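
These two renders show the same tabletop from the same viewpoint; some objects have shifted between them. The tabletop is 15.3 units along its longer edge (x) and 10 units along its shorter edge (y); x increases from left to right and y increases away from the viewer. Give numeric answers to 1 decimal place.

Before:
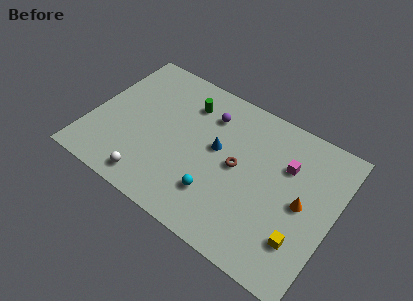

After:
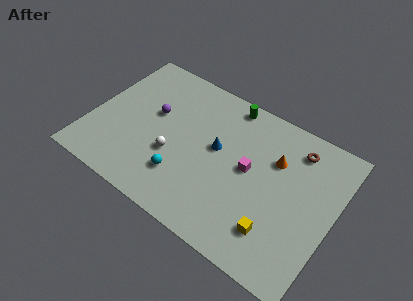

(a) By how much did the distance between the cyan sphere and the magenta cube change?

-0.9

They were about 5.6 units apart before and 4.7 after — 0.9 units closer together.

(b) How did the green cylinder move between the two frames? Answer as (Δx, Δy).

(2.4, 1.3)

The green cylinder started near (5.6, 7.7) and ended near (8.0, 9.0).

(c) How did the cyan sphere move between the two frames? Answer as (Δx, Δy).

(-2.2, 0.0)

The cyan sphere started near (8.4, 2.6) and ended near (6.2, 2.6).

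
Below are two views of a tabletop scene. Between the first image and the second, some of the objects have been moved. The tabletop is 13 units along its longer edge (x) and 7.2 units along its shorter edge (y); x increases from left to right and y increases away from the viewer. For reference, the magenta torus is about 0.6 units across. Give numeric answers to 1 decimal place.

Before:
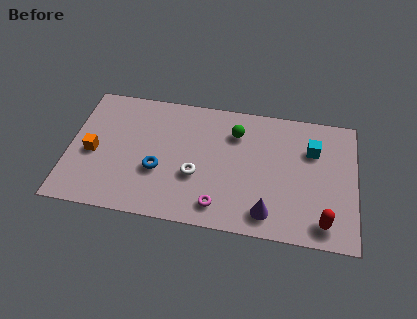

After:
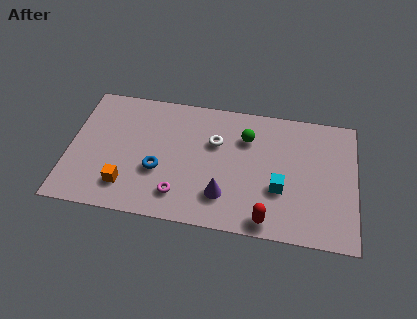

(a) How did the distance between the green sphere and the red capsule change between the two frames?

-1.4

Before: roughly 5.9 units apart; after: 4.5. That's 1.4 units closer together.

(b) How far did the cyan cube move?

2.8

The cyan cube was near (11.0, 5.0) before and (9.6, 2.6) after, so it travelled √(1.4² + 2.4²) ≈ 2.8 units.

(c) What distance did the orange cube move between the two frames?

2.3

From (1.1, 3.2) to (2.7, 1.6), the orange cube covered √(1.6² + 1.6²) ≈ 2.3 units.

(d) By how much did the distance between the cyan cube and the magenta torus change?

-1.0

Before: roughly 5.6 units apart; after: 4.6. That's 1.0 units closer together.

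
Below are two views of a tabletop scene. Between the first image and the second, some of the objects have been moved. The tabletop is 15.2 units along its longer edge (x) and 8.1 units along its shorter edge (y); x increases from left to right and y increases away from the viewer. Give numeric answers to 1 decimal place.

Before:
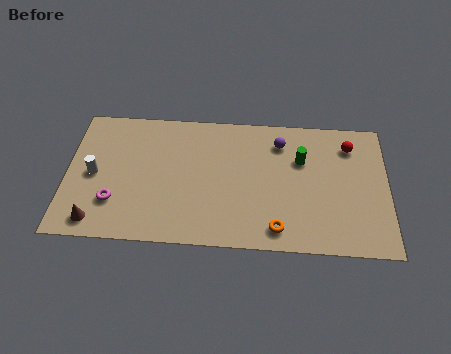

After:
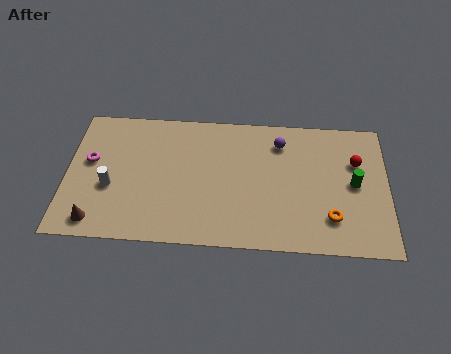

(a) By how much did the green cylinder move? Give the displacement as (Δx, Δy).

(2.5, -1.3)

The green cylinder started near (11.1, 5.4) and ended near (13.6, 4.1).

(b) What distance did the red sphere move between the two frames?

1.0

From (13.4, 6.4) to (13.7, 5.4), the red sphere covered √(0.3² + 1.0²) ≈ 1.0 units.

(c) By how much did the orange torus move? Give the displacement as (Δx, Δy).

(2.5, 0.8)

The orange torus started near (10.0, 1.2) and ended near (12.5, 2.0).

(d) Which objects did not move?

the purple sphere and the brown cone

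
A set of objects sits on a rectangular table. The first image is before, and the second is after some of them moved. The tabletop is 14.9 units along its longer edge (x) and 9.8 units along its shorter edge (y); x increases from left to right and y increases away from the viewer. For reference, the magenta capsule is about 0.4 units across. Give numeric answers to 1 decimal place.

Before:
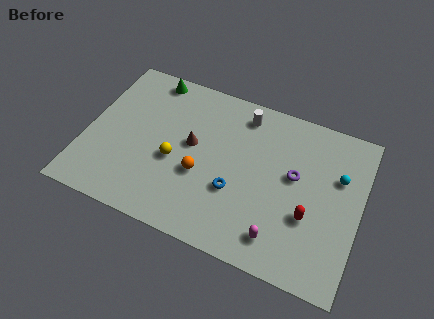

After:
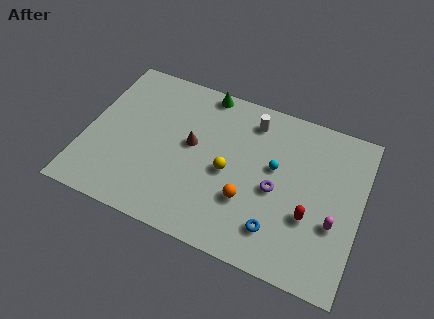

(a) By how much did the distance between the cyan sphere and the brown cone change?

-3.5

Before: roughly 8.0 units apart; after: 4.5. That's 3.5 units closer together.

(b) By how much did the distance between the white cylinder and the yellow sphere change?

-1.6

They were about 5.3 units apart before and 3.7 after — 1.6 units closer together.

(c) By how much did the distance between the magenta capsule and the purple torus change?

-0.6

Before: roughly 3.9 units apart; after: 3.3. That's 0.6 units closer together.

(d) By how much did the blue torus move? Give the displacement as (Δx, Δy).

(2.4, -1.4)

The blue torus was at about (8.3, 3.5) and moved to about (10.7, 2.1).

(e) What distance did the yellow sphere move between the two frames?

2.9

The yellow sphere moved from about (4.9, 4.1) to (7.8, 4.5), a distance of √(2.9² + 0.4²) ≈ 2.9.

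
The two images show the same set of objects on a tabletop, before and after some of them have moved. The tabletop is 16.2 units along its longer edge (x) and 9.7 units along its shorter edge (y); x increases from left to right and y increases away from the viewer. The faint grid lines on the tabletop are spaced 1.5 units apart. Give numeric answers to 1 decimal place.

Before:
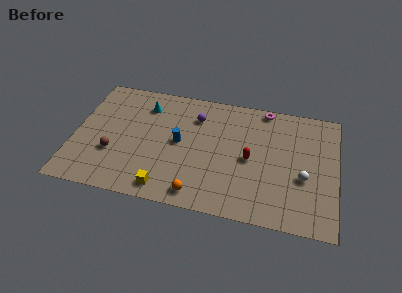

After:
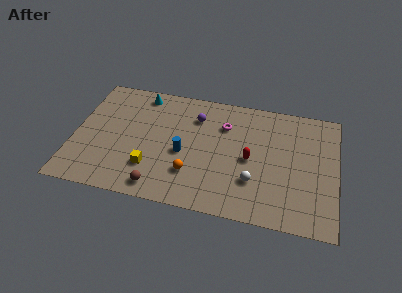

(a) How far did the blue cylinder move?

0.9

The blue cylinder moved from about (6.5, 5.0) to (6.8, 4.2), a distance of √(0.3² + 0.8²) ≈ 0.9.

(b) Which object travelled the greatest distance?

the brown sphere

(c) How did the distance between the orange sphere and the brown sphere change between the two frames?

-3.4

Before: roughly 5.8 units apart; after: 2.4. That's 3.4 units closer together.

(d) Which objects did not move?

the purple sphere and the red capsule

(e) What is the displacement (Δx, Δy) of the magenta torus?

(-2.4, -1.9)

From the two frames, the magenta torus sits at roughly (11.6, 8.9) before and (9.2, 7.0) after.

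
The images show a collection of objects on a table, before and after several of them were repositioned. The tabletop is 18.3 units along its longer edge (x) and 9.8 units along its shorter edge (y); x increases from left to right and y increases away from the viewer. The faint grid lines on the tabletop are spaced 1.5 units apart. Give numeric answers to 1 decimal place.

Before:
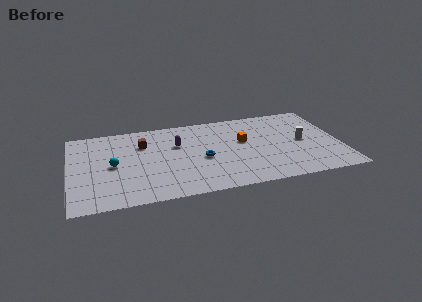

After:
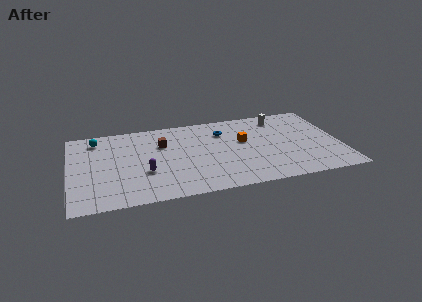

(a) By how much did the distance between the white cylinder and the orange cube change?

-0.5

Before: roughly 4.1 units apart; after: 3.6. That's 0.5 units closer together.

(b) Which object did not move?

the orange cube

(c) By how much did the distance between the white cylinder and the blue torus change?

-2.8

The distance was about 6.9 in the first image and 4.1 in the second, so they moved 2.8 units closer together.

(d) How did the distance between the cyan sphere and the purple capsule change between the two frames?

+0.9

They were about 4.7 units apart before and 5.6 after — 0.9 units further apart.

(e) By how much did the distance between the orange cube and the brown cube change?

-1.3

The distance was about 6.9 in the first image and 5.6 in the second, so they moved 1.3 units closer together.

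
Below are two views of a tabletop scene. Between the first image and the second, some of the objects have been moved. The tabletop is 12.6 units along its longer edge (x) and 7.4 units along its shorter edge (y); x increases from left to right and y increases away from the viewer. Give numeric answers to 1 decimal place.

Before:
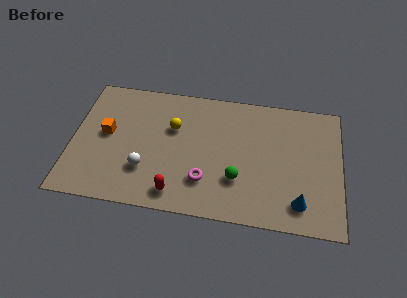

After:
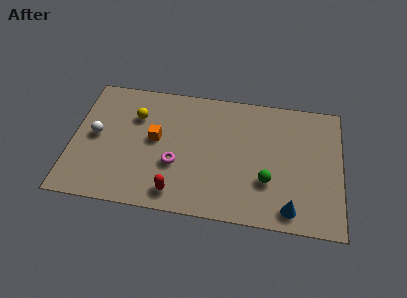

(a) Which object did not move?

the red capsule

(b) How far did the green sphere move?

1.4

The green sphere moved from about (7.8, 2.3) to (9.2, 2.4), a distance of √(1.4² + 0.1²) ≈ 1.4.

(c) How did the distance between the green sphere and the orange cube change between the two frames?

-0.9

The distance was about 6.4 in the first image and 5.5 in the second, so they moved 0.9 units closer together.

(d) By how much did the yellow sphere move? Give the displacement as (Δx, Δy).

(-1.8, 0.4)

From the two frames, the yellow sphere sits at roughly (4.7, 4.8) before and (2.9, 5.2) after.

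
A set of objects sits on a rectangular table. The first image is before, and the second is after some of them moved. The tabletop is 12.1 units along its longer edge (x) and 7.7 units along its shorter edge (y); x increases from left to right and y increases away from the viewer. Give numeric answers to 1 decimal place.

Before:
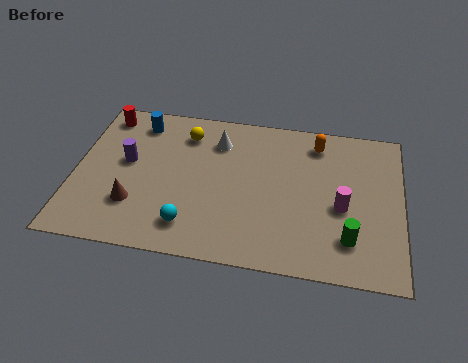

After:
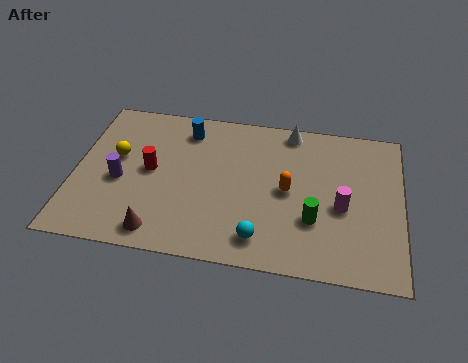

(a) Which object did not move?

the magenta cylinder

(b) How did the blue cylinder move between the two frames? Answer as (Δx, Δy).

(1.8, -0.1)

The blue cylinder started near (2.2, 6.4) and ended near (4.0, 6.3).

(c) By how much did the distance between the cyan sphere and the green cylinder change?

-3.6

The distance was about 5.8 in the first image and 2.2 in the second, so they moved 3.6 units closer together.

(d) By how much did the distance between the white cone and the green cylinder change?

-2.0

Before: roughly 6.5 units apart; after: 4.5. That's 2.0 units closer together.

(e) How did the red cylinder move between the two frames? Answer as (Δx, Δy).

(1.9, -2.6)

From the two frames, the red cylinder sits at roughly (0.9, 6.6) before and (2.8, 4.0) after.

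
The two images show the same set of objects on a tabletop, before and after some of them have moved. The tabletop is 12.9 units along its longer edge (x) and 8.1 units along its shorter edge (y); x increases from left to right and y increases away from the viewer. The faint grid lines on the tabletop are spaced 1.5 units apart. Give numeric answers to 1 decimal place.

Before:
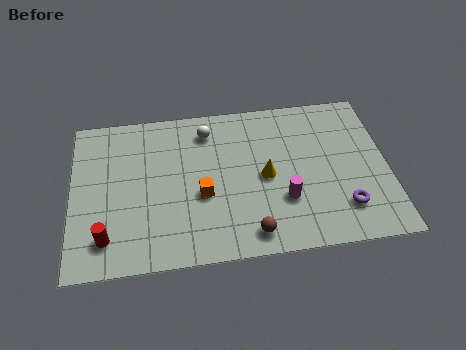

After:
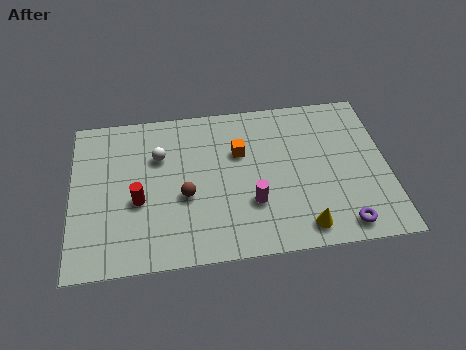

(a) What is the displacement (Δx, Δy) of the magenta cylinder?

(-1.3, 0.0)

The magenta cylinder started near (8.6, 2.6) and ended near (7.3, 2.6).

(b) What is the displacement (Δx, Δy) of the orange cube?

(1.6, 2.0)

The orange cube was at about (5.3, 3.3) and moved to about (6.9, 5.3).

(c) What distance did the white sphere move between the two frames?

2.3

The white sphere moved from about (5.6, 6.6) to (3.6, 5.5), a distance of √(2.0² + 1.1²) ≈ 2.3.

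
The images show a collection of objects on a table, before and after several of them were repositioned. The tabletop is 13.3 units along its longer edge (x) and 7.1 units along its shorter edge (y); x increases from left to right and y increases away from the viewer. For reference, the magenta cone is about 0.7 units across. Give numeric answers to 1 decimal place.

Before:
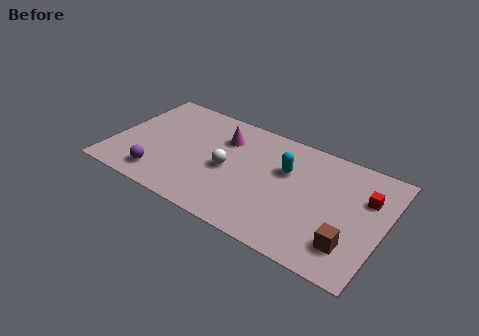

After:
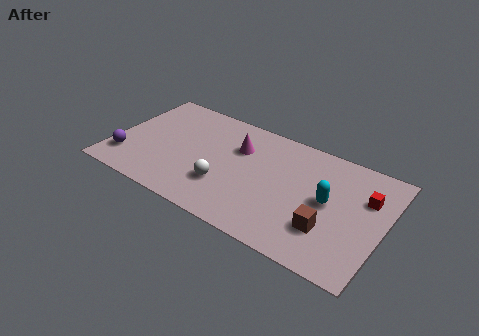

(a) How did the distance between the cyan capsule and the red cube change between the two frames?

-1.9

The distance was about 3.9 in the first image and 2.0 in the second, so they moved 1.9 units closer together.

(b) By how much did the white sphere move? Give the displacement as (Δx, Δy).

(0.0, -1.1)

The white sphere started near (5.7, 3.3) and ended near (5.7, 2.2).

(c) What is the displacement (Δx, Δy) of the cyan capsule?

(2.2, -0.9)

From the two frames, the cyan capsule sits at roughly (8.4, 4.6) before and (10.6, 3.7) after.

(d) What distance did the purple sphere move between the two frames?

1.8

The purple sphere moved from about (2.6, 1.3) to (0.8, 1.7), a distance of √(1.8² + 0.4²) ≈ 1.8.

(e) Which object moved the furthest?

the cyan capsule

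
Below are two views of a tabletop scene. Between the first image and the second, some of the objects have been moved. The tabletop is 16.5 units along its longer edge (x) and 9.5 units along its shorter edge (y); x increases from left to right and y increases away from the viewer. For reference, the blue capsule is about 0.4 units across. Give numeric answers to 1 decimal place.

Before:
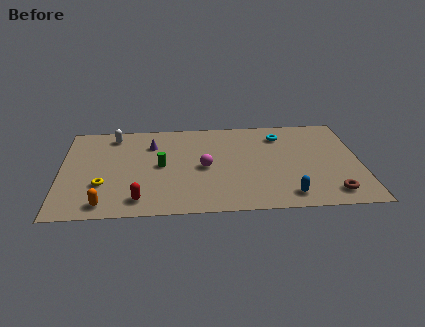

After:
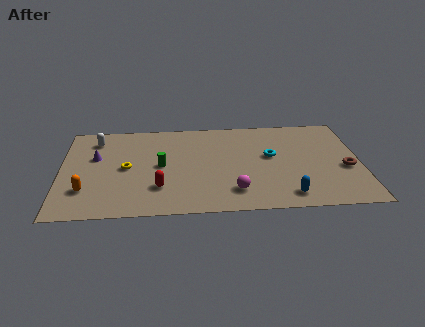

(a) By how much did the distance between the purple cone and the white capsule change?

-0.6

They were about 2.4 units apart before and 1.8 after — 0.6 units closer together.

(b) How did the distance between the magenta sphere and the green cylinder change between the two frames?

+2.5

They were about 2.4 units apart before and 4.9 after — 2.5 units further apart.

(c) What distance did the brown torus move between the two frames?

2.6

The brown torus moved from about (14.8, 1.5) to (15.7, 3.9), a distance of √(0.9² + 2.4²) ≈ 2.6.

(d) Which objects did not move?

the blue capsule and the green cylinder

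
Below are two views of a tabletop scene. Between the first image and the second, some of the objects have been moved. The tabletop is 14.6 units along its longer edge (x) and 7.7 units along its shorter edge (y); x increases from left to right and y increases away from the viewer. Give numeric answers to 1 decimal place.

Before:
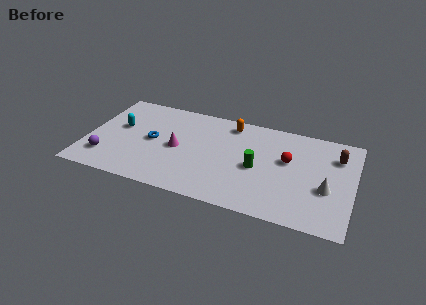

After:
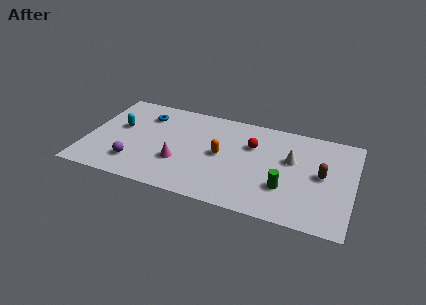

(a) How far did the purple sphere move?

1.6

The purple sphere was near (1.2, 1.8) before and (2.8, 1.8) after, so it travelled √(1.6² + 0.0²) ≈ 1.6 units.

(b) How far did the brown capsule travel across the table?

1.8

From (13.6, 5.7) to (12.9, 4.0), the brown capsule covered √(0.7² + 1.7²) ≈ 1.8 units.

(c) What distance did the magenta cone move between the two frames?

1.1

The magenta cone was near (5.0, 3.7) before and (5.2, 2.6) after, so it travelled √(0.2² + 1.1²) ≈ 1.1 units.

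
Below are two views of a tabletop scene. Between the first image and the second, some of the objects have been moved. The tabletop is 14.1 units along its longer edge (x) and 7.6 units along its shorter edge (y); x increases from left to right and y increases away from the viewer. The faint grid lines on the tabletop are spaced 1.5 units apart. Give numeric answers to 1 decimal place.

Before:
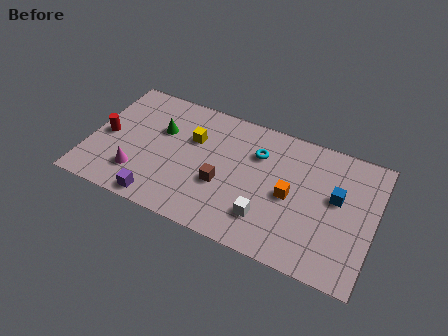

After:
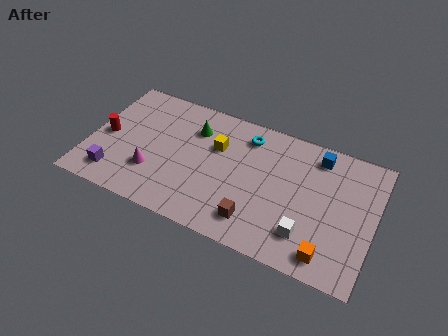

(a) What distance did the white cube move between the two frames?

2.0

The white cube moved from about (9.0, 1.9) to (11.0, 1.8), a distance of √(2.0² + 0.1²) ≈ 2.0.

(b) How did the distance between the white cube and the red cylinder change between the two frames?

+2.0

They were about 8.4 units apart before and 10.4 after — 2.0 units further apart.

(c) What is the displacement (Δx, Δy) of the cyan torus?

(-0.6, 0.8)

The cyan torus was at about (8.2, 5.4) and moved to about (7.6, 6.2).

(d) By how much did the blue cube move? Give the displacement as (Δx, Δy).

(-1.1, 2.0)

From the two frames, the blue cube sits at roughly (12.2, 4.4) before and (11.1, 6.4) after.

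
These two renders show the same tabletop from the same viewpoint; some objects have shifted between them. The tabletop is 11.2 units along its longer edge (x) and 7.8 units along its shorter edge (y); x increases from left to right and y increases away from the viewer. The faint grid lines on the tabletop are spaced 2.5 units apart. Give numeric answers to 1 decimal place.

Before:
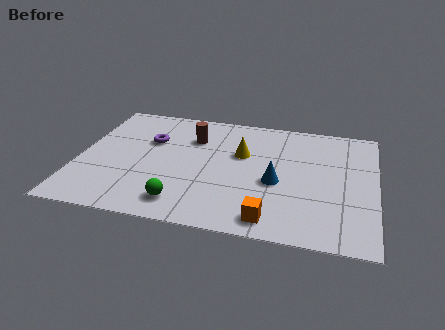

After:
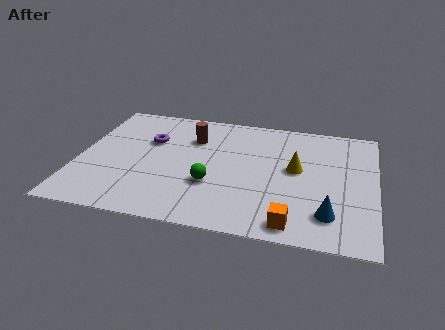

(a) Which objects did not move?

the brown cylinder and the purple torus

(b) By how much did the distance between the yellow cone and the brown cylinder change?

+2.2

They were about 2.0 units apart before and 4.2 after — 2.2 units further apart.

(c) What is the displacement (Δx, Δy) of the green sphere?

(1.0, 1.4)

From the two frames, the green sphere sits at roughly (4.1, 1.3) before and (5.1, 2.7) after.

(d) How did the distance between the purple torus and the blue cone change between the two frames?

+2.5

They were about 5.2 units apart before and 7.7 after — 2.5 units further apart.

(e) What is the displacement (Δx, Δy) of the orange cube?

(0.8, -0.1)

From the two frames, the orange cube sits at roughly (7.4, 1.0) before and (8.2, 0.9) after.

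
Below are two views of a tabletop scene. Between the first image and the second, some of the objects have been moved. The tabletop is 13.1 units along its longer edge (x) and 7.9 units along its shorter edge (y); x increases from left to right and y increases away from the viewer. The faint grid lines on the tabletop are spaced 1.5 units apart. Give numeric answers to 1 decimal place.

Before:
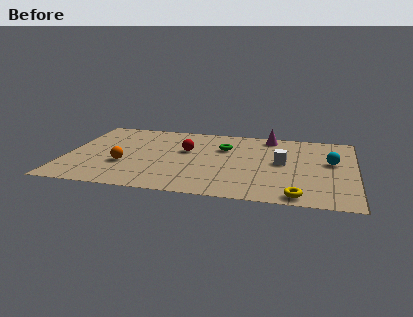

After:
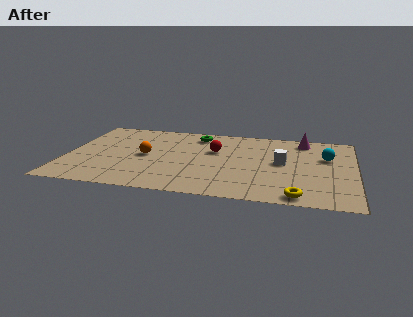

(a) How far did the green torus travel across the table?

1.8

The green torus moved from about (7.1, 5.4) to (5.8, 6.6), a distance of √(1.3² + 1.2²) ≈ 1.8.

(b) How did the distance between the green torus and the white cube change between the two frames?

+1.7

The distance was about 3.0 in the first image and 4.7 in the second, so they moved 1.7 units further apart.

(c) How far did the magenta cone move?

1.6

The magenta cone was near (9.1, 7.0) before and (10.7, 6.8) after, so it travelled √(1.6² + 0.2²) ≈ 1.6 units.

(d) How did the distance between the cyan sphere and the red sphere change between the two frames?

-1.5

The distance was about 6.6 in the first image and 5.1 in the second, so they moved 1.5 units closer together.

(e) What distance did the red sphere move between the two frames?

1.3

The red sphere moved from about (5.4, 4.8) to (6.7, 5.0), a distance of √(1.3² + 0.2²) ≈ 1.3.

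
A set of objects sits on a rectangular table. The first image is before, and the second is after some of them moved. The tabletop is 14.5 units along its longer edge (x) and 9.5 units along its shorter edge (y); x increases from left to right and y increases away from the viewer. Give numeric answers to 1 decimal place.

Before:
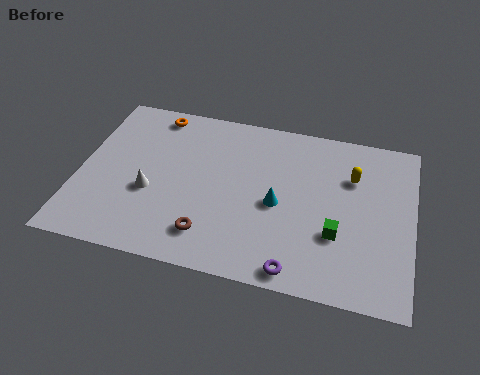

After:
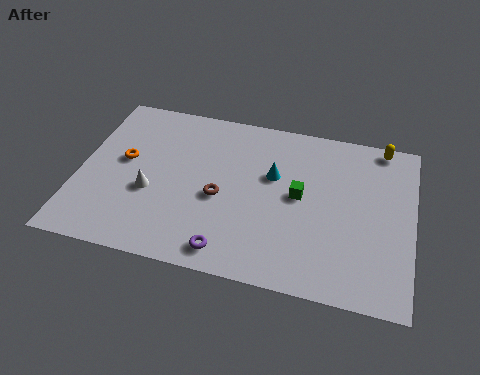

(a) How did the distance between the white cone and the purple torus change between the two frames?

-2.7

The distance was about 7.1 in the first image and 4.4 in the second, so they moved 2.7 units closer together.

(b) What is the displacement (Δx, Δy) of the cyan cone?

(-0.3, 1.6)

The cyan cone started near (8.7, 4.3) and ended near (8.4, 5.9).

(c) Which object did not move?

the white cone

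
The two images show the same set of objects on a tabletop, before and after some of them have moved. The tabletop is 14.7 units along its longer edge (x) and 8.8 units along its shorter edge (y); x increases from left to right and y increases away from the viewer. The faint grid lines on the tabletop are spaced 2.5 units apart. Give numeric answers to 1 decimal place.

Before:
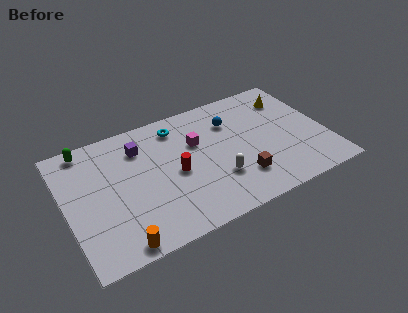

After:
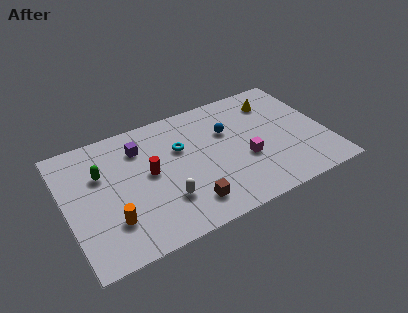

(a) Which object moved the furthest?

the magenta cube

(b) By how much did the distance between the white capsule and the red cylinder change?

-0.3

The distance was about 2.6 in the first image and 2.3 in the second, so they moved 0.3 units closer together.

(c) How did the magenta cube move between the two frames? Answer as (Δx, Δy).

(2.5, -2.3)

From the two frames, the magenta cube sits at roughly (7.5, 5.7) before and (10.0, 3.4) after.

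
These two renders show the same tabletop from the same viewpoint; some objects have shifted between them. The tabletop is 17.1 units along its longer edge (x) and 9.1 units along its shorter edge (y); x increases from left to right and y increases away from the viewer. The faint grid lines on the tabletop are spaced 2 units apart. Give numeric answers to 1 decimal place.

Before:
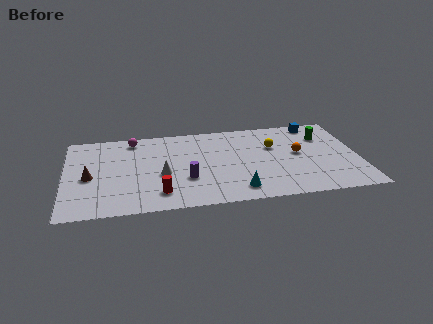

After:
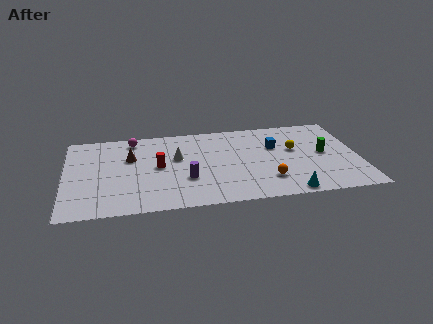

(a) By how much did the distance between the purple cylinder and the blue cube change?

-3.3

The distance was about 9.3 in the first image and 6.0 in the second, so they moved 3.3 units closer together.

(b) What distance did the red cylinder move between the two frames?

2.9

From (5.4, 1.8) to (5.4, 4.7), the red cylinder covered √(0.0² + 2.9²) ≈ 2.9 units.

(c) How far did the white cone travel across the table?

1.9

From (5.6, 3.8) to (6.5, 5.5), the white cone covered √(0.9² + 1.7²) ≈ 1.9 units.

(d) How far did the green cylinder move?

1.9

The green cylinder was near (15.2, 6.6) before and (15.1, 4.7) after, so it travelled √(0.1² + 1.9²) ≈ 1.9 units.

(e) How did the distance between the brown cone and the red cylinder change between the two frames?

-2.6

They were about 4.6 units apart before and 2.0 after — 2.6 units closer together.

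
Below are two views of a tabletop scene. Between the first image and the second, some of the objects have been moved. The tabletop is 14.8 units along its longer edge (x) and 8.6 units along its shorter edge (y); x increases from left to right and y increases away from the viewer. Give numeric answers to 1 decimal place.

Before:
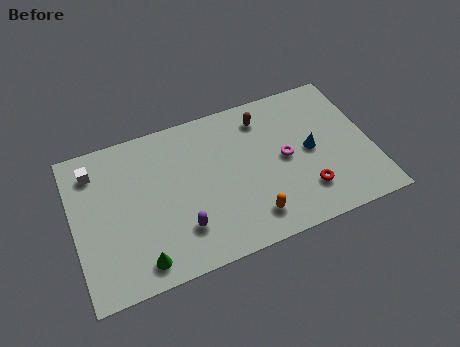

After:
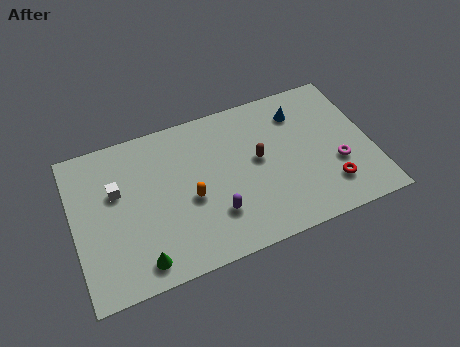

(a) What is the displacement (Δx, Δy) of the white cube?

(1.0, -1.5)

The white cube started near (1.2, 6.9) and ended near (2.2, 5.4).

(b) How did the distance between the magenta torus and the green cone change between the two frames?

+2.1

They were about 8.1 units apart before and 10.2 after — 2.1 units further apart.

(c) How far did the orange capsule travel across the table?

3.5

The orange capsule moved from about (8.5, 1.6) to (5.7, 3.7), a distance of √(2.8² + 2.1²) ≈ 3.5.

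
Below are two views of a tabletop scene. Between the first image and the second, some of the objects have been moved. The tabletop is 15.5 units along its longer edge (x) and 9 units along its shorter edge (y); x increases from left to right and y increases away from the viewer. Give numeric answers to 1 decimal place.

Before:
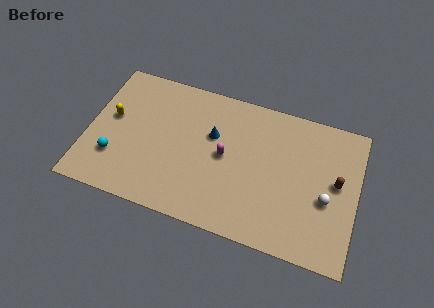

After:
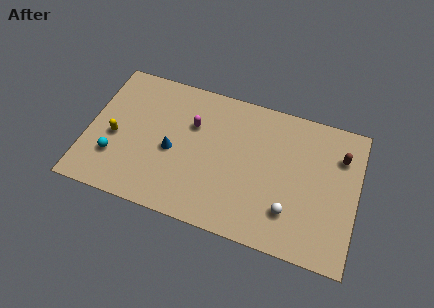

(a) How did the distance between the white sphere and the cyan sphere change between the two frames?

-2.0

Before: roughly 12.1 units apart; after: 10.1. That's 2.0 units closer together.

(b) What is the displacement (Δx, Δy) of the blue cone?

(-2.2, -1.7)

The blue cone started near (7.1, 5.7) and ended near (4.9, 4.0).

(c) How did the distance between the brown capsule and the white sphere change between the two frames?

+3.7

They were about 1.3 units apart before and 5.0 after — 3.7 units further apart.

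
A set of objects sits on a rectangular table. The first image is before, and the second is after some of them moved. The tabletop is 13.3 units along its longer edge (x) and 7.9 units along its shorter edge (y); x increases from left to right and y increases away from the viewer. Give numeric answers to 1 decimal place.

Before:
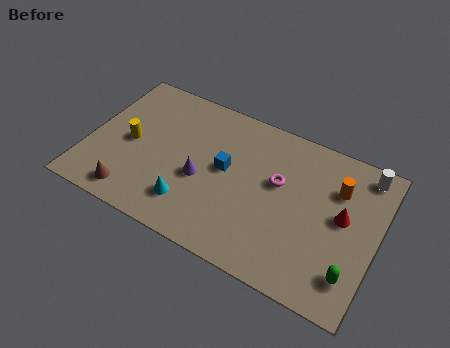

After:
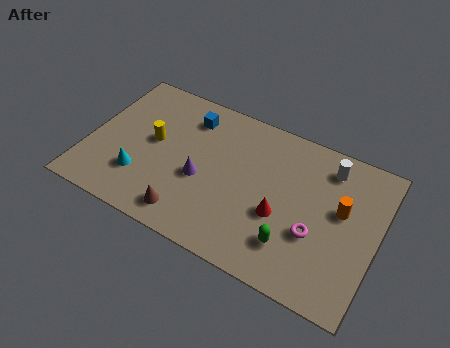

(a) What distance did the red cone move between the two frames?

3.0

The red cone moved from about (11.7, 4.3) to (9.0, 3.1), a distance of √(2.7² + 1.2²) ≈ 3.0.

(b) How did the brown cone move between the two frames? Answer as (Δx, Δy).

(2.6, 0.1)

From the two frames, the brown cone sits at roughly (2.4, 1.1) before and (5.0, 1.2) after.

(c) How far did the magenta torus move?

2.6

The magenta torus moved from about (8.7, 4.7) to (10.6, 2.9), a distance of √(1.9² + 1.8²) ≈ 2.6.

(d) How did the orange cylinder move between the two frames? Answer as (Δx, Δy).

(0.3, -1.0)

The orange cylinder started near (11.3, 5.6) and ended near (11.6, 4.6).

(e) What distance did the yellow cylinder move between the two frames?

1.1

The yellow cylinder moved from about (1.9, 3.8) to (2.9, 4.3), a distance of √(1.0² + 0.5²) ≈ 1.1.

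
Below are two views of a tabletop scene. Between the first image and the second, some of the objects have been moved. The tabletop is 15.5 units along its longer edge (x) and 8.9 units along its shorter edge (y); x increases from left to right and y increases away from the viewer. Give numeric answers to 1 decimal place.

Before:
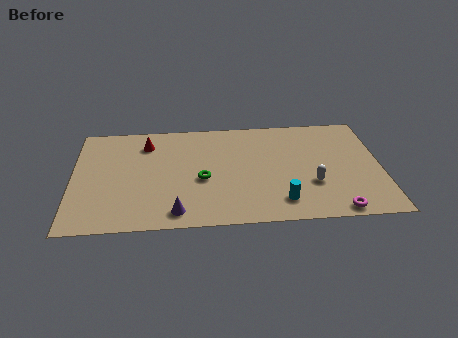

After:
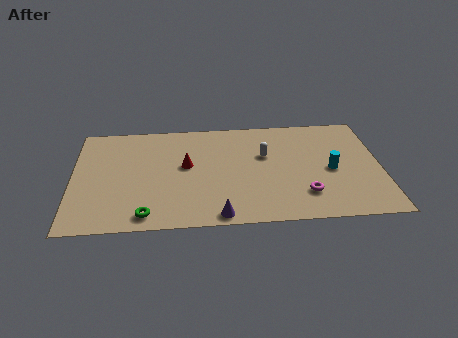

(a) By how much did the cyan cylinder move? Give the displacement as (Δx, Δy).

(2.6, 2.4)

From the two frames, the cyan cylinder sits at roughly (10.4, 1.7) before and (13.0, 4.1) after.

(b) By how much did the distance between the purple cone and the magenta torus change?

-3.4

The distance was about 7.9 in the first image and 4.5 in the second, so they moved 3.4 units closer together.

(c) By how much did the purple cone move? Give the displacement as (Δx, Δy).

(2.1, -0.4)

From the two frames, the purple cone sits at roughly (5.2, 1.2) before and (7.3, 0.8) after.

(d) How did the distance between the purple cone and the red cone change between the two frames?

-1.5

They were about 6.0 units apart before and 4.5 after — 1.5 units closer together.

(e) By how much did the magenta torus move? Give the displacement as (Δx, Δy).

(-1.5, 1.4)

The magenta torus started near (13.1, 0.8) and ended near (11.6, 2.2).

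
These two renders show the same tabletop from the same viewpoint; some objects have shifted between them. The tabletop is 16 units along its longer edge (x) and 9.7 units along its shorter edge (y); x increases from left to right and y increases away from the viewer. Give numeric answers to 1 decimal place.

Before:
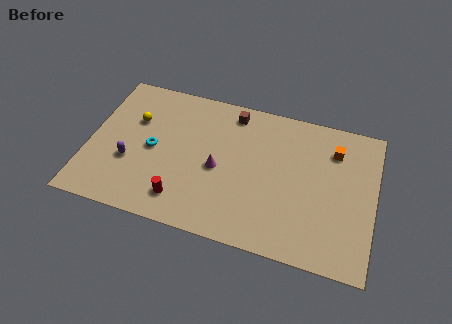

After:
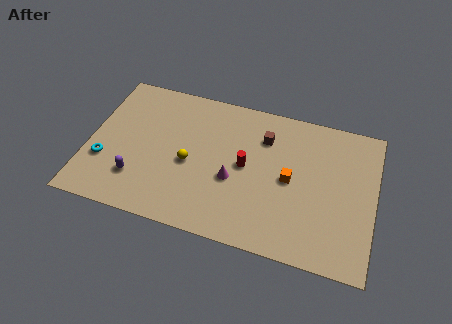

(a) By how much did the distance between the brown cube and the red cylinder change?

-4.6

The distance was about 7.0 in the first image and 2.4 in the second, so they moved 4.6 units closer together.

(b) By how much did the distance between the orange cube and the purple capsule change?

-3.2

They were about 11.9 units apart before and 8.7 after — 3.2 units closer together.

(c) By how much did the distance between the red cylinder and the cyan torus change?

+4.5

Before: roughly 3.5 units apart; after: 8.0. That's 4.5 units further apart.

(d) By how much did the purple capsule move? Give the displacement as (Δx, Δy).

(0.5, -1.0)

From the two frames, the purple capsule sits at roughly (2.4, 3.5) before and (2.9, 2.5) after.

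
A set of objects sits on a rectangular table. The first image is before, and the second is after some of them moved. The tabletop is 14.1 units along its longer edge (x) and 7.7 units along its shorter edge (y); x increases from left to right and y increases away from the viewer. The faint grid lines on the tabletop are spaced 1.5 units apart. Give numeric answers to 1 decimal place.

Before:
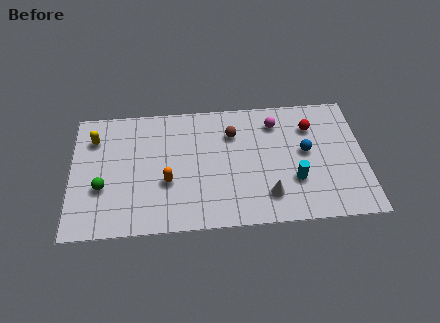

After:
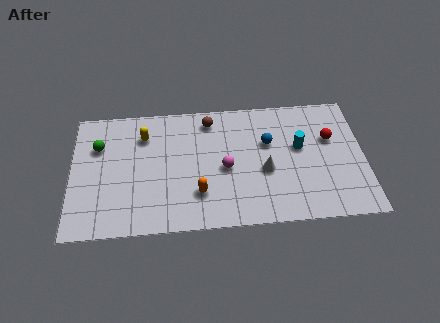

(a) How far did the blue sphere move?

1.9

The blue sphere was near (11.3, 4.2) before and (9.5, 4.9) after, so it travelled √(1.8² + 0.7²) ≈ 1.9 units.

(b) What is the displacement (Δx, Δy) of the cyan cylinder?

(0.3, 2.0)

The cyan cylinder started near (10.7, 2.5) and ended near (11.0, 4.5).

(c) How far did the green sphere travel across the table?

2.5

The green sphere moved from about (1.5, 2.8) to (1.3, 5.3), a distance of √(0.2² + 2.5²) ≈ 2.5.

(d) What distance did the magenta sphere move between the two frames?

3.6

The magenta sphere was near (9.9, 6.1) before and (7.4, 3.5) after, so it travelled √(2.5² + 2.6²) ≈ 3.6 units.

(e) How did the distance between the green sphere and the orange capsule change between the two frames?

+2.7

The distance was about 3.1 in the first image and 5.8 in the second, so they moved 2.7 units further apart.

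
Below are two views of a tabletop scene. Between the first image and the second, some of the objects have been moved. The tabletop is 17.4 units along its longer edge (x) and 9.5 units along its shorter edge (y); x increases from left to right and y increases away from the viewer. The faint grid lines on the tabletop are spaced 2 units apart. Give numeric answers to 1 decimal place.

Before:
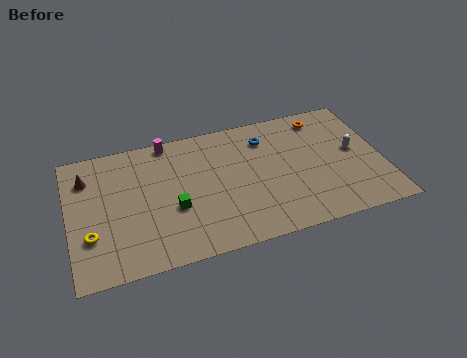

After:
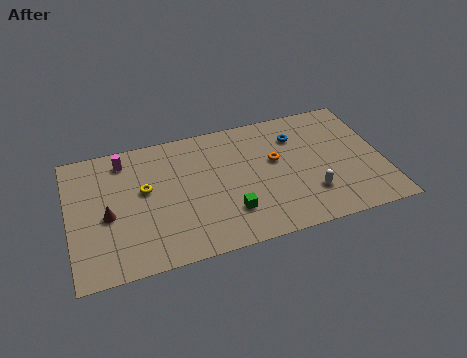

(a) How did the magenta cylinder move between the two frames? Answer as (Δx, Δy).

(-2.5, -0.7)

The magenta cylinder was at about (5.7, 8.7) and moved to about (3.2, 8.0).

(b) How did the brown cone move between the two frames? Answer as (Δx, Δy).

(1.0, -3.0)

The brown cone started near (1.1, 7.2) and ended near (2.1, 4.2).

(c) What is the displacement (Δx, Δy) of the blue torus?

(1.7, -0.3)

From the two frames, the blue torus sits at roughly (11.1, 7.4) before and (12.8, 7.1) after.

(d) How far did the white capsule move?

3.7

The white capsule was near (15.9, 5.1) before and (13.2, 2.6) after, so it travelled √(2.7² + 2.5²) ≈ 3.7 units.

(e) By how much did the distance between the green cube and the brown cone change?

+1.0

They were about 5.8 units apart before and 6.8 after — 1.0 units further apart.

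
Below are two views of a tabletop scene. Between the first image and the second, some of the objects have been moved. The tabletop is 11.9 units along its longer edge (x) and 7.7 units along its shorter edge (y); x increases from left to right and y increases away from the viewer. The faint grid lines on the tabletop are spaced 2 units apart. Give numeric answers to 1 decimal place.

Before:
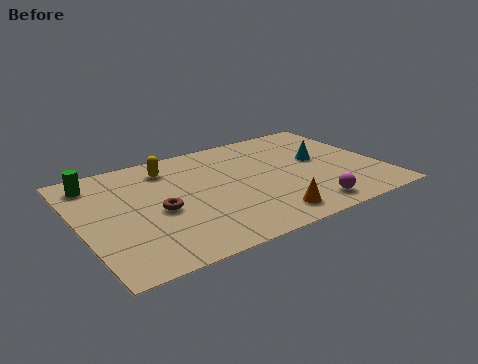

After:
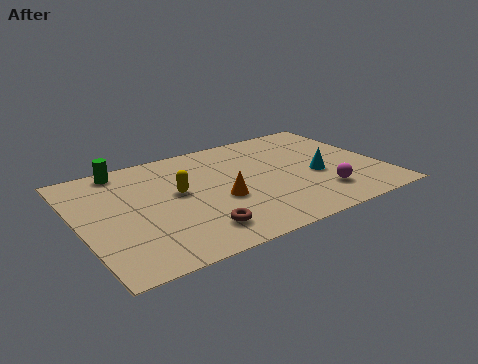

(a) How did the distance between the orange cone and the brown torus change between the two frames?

-2.5

They were about 4.5 units apart before and 2.0 after — 2.5 units closer together.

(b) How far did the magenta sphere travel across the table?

1.0

From (8.5, 1.1) to (9.2, 1.8), the magenta sphere covered √(0.7² + 0.7²) ≈ 1.0 units.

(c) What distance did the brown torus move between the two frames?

2.2

From (3.0, 3.4) to (4.2, 1.5), the brown torus covered √(1.2² + 1.9²) ≈ 2.2 units.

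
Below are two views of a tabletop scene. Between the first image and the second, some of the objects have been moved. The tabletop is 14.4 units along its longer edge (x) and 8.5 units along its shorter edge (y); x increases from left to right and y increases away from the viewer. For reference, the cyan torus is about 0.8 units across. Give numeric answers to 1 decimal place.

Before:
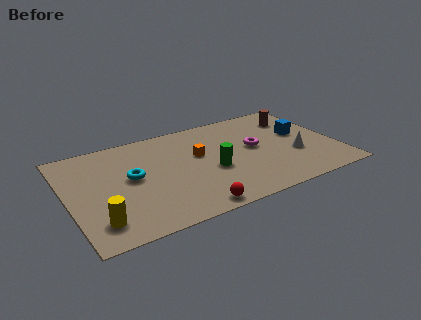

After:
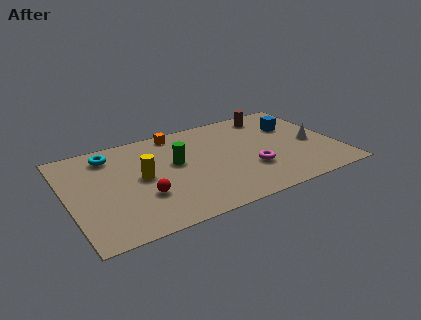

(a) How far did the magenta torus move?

1.9

From (10.1, 4.6) to (9.6, 2.8), the magenta torus covered √(0.5² + 1.8²) ≈ 1.9 units.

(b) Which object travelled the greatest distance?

the yellow cylinder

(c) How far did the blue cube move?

0.9

The blue cube was near (12.7, 4.9) before and (12.4, 5.8) after, so it travelled √(0.3² + 0.9²) ≈ 0.9 units.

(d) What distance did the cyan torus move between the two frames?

2.6

The cyan torus moved from about (3.4, 4.6) to (2.5, 7.0), a distance of √(0.9² + 2.4²) ≈ 2.6.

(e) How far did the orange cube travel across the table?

2.7

The orange cube moved from about (7.1, 5.1) to (6.2, 7.6), a distance of √(0.9² + 2.5²) ≈ 2.7.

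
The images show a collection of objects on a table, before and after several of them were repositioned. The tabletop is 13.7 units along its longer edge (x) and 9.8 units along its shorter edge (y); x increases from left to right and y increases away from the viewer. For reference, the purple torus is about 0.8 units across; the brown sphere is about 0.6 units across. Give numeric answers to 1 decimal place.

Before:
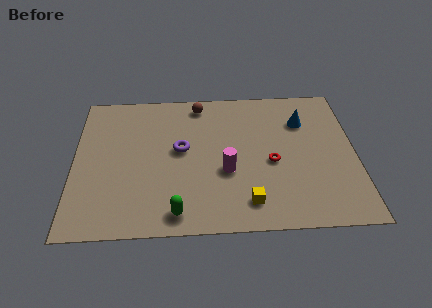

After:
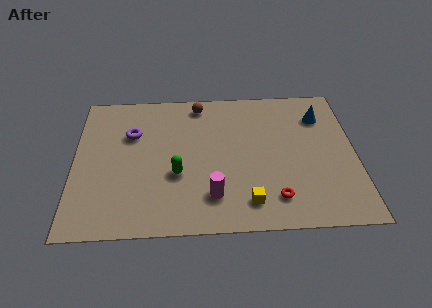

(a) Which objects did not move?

the brown sphere and the yellow cube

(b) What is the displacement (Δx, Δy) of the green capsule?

(0.0, 2.5)

From the two frames, the green capsule sits at roughly (5.0, 1.2) before and (5.0, 3.7) after.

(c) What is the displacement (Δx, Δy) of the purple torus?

(-2.4, 1.2)

The purple torus started near (5.2, 5.4) and ended near (2.8, 6.6).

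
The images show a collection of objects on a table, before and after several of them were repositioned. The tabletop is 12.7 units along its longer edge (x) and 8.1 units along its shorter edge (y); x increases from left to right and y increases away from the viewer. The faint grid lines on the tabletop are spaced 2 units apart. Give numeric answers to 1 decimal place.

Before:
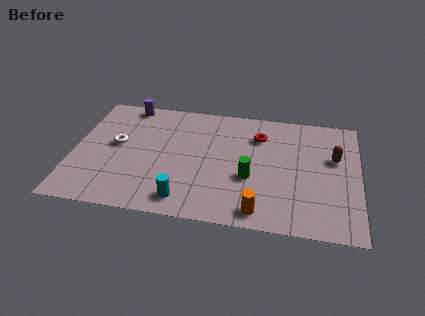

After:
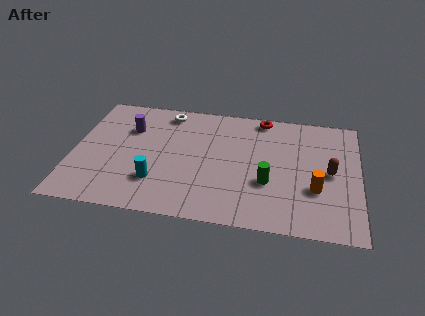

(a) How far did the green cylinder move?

0.8

From (7.9, 3.1) to (8.7, 2.9), the green cylinder covered √(0.8² + 0.2²) ≈ 0.8 units.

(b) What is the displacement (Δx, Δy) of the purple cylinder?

(0.2, -1.7)

From the two frames, the purple cylinder sits at roughly (2.2, 7.3) before and (2.4, 5.6) after.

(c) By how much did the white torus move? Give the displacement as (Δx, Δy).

(2.1, 2.6)

The white torus was at about (1.9, 4.4) and moved to about (4.0, 7.0).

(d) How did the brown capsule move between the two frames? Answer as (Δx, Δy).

(-0.2, -1.0)

The brown capsule was at about (11.6, 5.0) and moved to about (11.4, 4.0).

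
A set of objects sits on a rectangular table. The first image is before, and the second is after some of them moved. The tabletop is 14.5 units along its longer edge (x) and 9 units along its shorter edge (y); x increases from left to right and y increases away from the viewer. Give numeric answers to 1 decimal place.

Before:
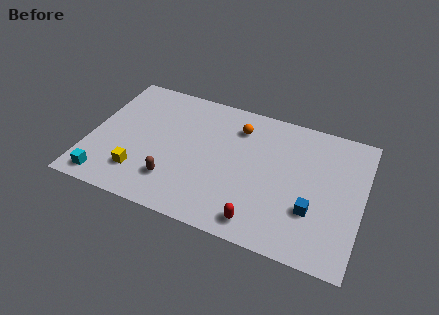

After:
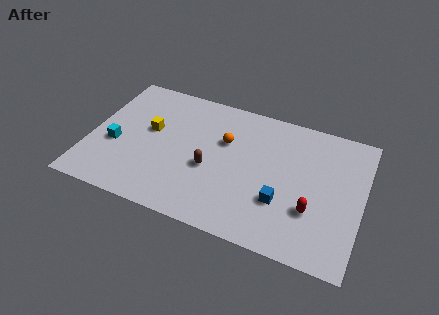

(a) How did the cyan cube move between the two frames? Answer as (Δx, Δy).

(0.2, 2.5)

The cyan cube started near (1.2, 1.1) and ended near (1.4, 3.6).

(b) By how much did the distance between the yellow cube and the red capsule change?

+2.6

They were about 6.6 units apart before and 9.2 after — 2.6 units further apart.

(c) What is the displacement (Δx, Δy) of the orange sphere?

(-0.6, -1.2)

The orange sphere started near (7.7, 7.0) and ended near (7.1, 5.8).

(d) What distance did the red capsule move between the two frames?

3.1

From (9.4, 1.2) to (12.0, 2.9), the red capsule covered √(2.6² + 1.7²) ≈ 3.1 units.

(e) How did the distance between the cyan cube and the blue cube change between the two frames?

-1.9

Before: roughly 10.9 units apart; after: 9.0. That's 1.9 units closer together.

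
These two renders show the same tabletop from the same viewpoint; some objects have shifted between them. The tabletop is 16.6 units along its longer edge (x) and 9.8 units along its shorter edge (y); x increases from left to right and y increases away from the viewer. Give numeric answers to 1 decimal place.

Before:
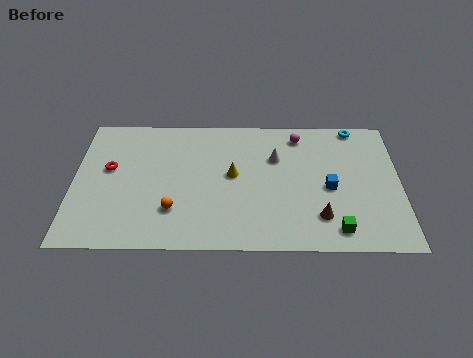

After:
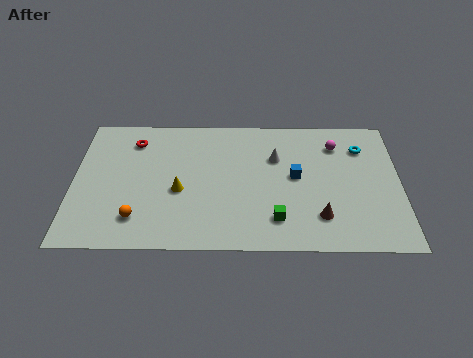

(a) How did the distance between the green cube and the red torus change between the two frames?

-3.0

The distance was about 12.3 in the first image and 9.3 in the second, so they moved 3.0 units closer together.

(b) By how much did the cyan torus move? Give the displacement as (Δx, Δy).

(0.3, -1.6)

The cyan torus was at about (14.4, 9.0) and moved to about (14.7, 7.4).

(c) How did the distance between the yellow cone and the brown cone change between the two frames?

+2.0

Before: roughly 5.3 units apart; after: 7.3. That's 2.0 units further apart.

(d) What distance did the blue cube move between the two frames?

1.9

From (13.0, 4.4) to (11.3, 5.2), the blue cube covered √(1.7² + 0.8²) ≈ 1.9 units.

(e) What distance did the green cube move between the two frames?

3.1

The green cube moved from about (13.3, 1.4) to (10.3, 2.1), a distance of √(3.0² + 0.7²) ≈ 3.1.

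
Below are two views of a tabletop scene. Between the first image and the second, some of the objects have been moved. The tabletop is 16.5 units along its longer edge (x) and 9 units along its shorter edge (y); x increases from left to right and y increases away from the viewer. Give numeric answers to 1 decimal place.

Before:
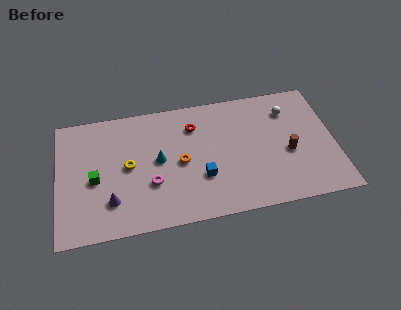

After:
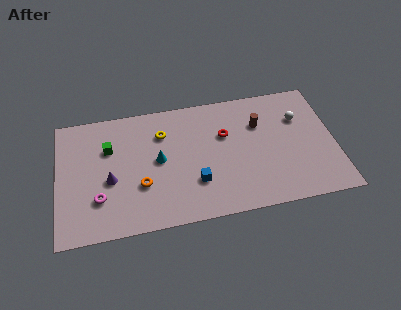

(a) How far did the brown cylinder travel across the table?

2.9

The brown cylinder moved from about (13.7, 3.8) to (12.1, 6.2), a distance of √(1.6² + 2.4²) ≈ 2.9.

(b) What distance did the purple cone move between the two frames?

1.5

The purple cone was near (3.1, 2.3) before and (3.1, 3.8) after, so it travelled √(0.0² + 1.5²) ≈ 1.5 units.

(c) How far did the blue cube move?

0.5

The blue cube moved from about (8.5, 3.0) to (8.1, 2.7), a distance of √(0.4² + 0.3²) ≈ 0.5.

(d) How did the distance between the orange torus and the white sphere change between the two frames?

+3.0

They were about 7.1 units apart before and 10.1 after — 3.0 units further apart.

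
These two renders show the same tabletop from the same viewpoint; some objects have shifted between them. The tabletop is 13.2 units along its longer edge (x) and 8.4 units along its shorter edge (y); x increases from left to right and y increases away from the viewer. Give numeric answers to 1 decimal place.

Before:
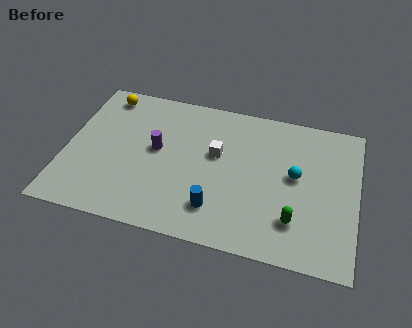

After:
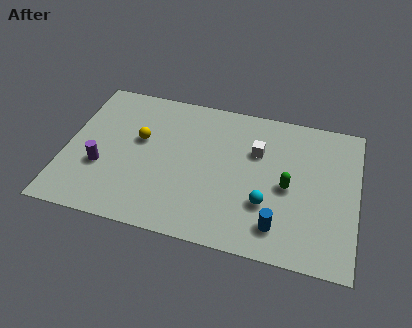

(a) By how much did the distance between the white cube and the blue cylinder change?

+1.1

The distance was about 3.1 in the first image and 4.2 in the second, so they moved 1.1 units further apart.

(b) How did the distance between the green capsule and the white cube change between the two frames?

-2.4

They were about 4.7 units apart before and 2.3 after — 2.4 units closer together.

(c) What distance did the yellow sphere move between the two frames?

2.9

The yellow sphere moved from about (1.5, 7.3) to (3.3, 5.0), a distance of √(1.8² + 2.3²) ≈ 2.9.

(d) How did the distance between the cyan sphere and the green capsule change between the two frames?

-1.0

Before: roughly 2.5 units apart; after: 1.5. That's 1.0 units closer together.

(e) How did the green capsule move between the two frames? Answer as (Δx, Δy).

(-0.4, 1.8)

The green capsule started near (10.5, 2.1) and ended near (10.1, 3.9).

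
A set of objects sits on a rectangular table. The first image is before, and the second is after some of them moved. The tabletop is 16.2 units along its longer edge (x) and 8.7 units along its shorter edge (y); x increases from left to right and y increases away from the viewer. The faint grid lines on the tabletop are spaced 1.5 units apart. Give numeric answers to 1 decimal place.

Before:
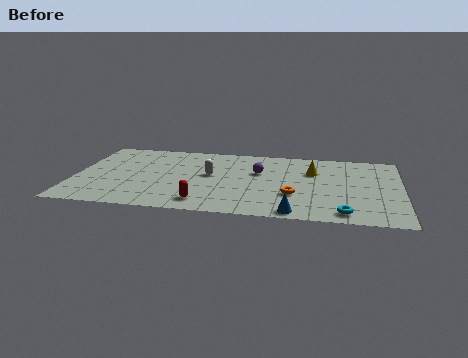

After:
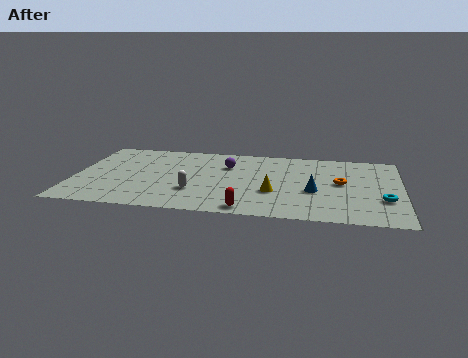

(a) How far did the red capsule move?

2.3

The red capsule was near (6.5, 1.4) before and (8.7, 0.9) after, so it travelled √(2.2² + 0.5²) ≈ 2.3 units.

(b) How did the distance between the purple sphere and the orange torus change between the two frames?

+2.7

The distance was about 3.2 in the first image and 5.9 in the second, so they moved 2.7 units further apart.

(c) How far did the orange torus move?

2.9

The orange torus was near (10.9, 2.9) before and (13.2, 4.7) after, so it travelled √(2.3² + 1.8²) ≈ 2.9 units.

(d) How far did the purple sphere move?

1.7

The purple sphere was near (9.1, 5.5) before and (7.5, 6.1) after, so it travelled √(1.6² + 0.6²) ≈ 1.7 units.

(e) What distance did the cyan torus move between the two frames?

2.6

The cyan torus was near (13.4, 1.1) before and (15.3, 2.9) after, so it travelled √(1.9² + 1.8²) ≈ 2.6 units.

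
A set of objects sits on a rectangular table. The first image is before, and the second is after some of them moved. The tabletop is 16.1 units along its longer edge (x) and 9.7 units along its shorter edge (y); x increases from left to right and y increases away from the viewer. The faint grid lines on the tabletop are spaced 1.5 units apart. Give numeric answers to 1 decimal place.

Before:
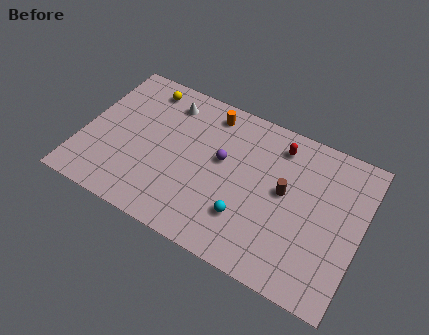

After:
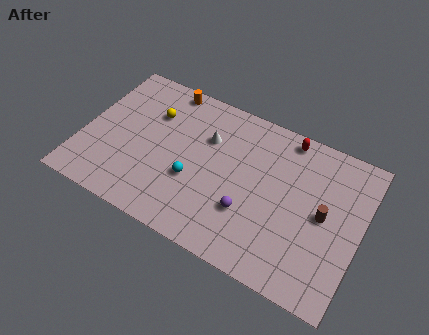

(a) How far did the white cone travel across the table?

2.8

From (4.5, 7.9) to (7.0, 6.6), the white cone covered √(2.5² + 1.3²) ≈ 2.8 units.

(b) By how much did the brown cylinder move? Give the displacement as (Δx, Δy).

(2.3, -0.4)

From the two frames, the brown cylinder sits at roughly (11.7, 5.3) before and (14.0, 4.9) after.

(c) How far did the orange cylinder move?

2.7

The orange cylinder was near (6.9, 8.3) before and (4.2, 8.8) after, so it travelled √(2.7² + 0.5²) ≈ 2.7 units.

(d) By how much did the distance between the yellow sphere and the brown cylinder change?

+1.3

The distance was about 9.2 in the first image and 10.5 in the second, so they moved 1.3 units further apart.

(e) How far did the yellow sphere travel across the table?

1.7

From (3.0, 8.3) to (3.7, 6.8), the yellow sphere covered √(0.7² + 1.5²) ≈ 1.7 units.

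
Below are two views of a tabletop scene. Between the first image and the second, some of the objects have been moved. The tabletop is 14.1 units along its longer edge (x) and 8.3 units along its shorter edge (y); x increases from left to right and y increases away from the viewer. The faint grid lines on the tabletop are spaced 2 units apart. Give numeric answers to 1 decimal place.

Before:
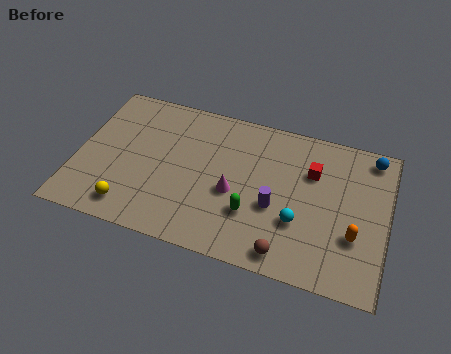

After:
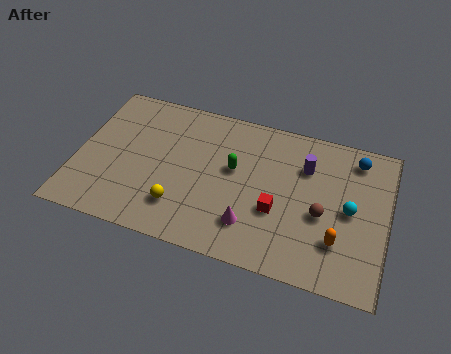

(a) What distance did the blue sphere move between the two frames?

0.8

The blue sphere was near (13.2, 7.3) before and (12.5, 7.0) after, so it travelled √(0.7² + 0.3²) ≈ 0.8 units.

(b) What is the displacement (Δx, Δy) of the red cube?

(-1.4, -2.6)

The red cube was at about (10.6, 5.7) and moved to about (9.2, 3.1).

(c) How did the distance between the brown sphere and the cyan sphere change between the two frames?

-0.5

The distance was about 1.8 in the first image and 1.3 in the second, so they moved 0.5 units closer together.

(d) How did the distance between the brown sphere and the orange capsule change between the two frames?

-2.0

Before: roughly 3.4 units apart; after: 1.4. That's 2.0 units closer together.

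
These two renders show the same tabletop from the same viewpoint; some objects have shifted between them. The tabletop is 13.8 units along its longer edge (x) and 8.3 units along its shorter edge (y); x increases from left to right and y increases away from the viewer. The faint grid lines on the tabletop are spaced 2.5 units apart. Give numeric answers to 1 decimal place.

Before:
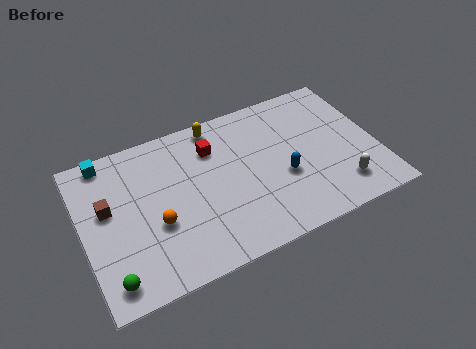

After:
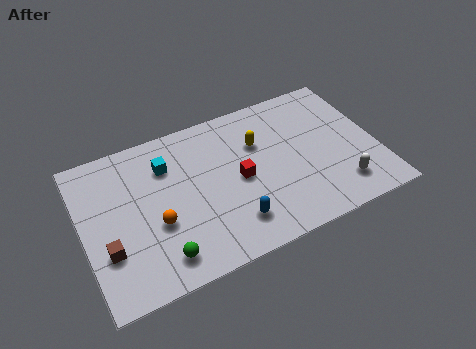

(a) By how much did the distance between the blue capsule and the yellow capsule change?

-0.7

They were about 4.9 units apart before and 4.2 after — 0.7 units closer together.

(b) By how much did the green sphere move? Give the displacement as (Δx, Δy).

(2.3, 0.2)

The green sphere started near (1.0, 1.2) and ended near (3.3, 1.4).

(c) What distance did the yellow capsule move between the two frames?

2.5

The yellow capsule was near (6.6, 7.4) before and (8.4, 5.6) after, so it travelled √(1.8² + 1.8²) ≈ 2.5 units.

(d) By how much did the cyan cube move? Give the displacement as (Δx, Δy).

(2.7, -1.4)

The cyan cube started near (1.4, 7.5) and ended near (4.1, 6.1).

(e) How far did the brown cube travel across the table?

2.2

The brown cube moved from about (1.2, 4.9) to (1.0, 2.7), a distance of √(0.2² + 2.2²) ≈ 2.2.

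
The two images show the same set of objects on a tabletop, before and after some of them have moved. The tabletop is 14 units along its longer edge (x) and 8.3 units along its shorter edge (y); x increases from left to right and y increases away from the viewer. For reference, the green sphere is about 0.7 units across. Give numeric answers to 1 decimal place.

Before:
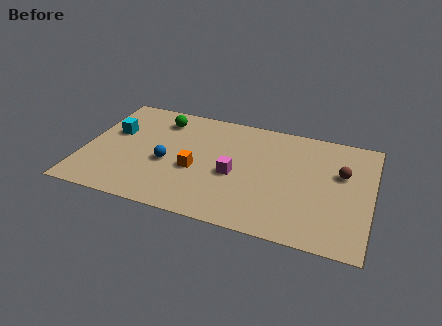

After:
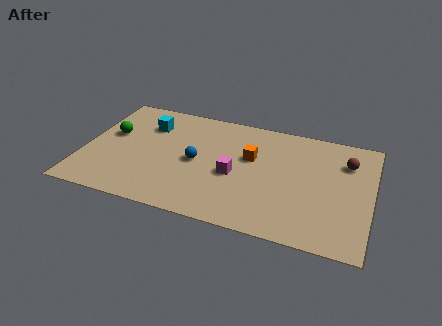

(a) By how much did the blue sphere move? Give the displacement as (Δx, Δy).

(1.4, 0.5)

The blue sphere started near (4.1, 3.5) and ended near (5.5, 4.0).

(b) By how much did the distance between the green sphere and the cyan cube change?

-0.6

They were about 2.7 units apart before and 2.1 after — 0.6 units closer together.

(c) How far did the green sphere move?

2.9

The green sphere was near (3.5, 6.7) before and (1.2, 4.9) after, so it travelled √(2.3² + 1.8²) ≈ 2.9 units.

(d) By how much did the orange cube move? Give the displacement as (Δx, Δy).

(2.6, 1.7)

From the two frames, the orange cube sits at roughly (5.5, 3.4) before and (8.1, 5.1) after.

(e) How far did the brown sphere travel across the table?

0.9

From (12.5, 5.2) to (12.7, 6.1), the brown sphere covered √(0.2² + 0.9²) ≈ 0.9 units.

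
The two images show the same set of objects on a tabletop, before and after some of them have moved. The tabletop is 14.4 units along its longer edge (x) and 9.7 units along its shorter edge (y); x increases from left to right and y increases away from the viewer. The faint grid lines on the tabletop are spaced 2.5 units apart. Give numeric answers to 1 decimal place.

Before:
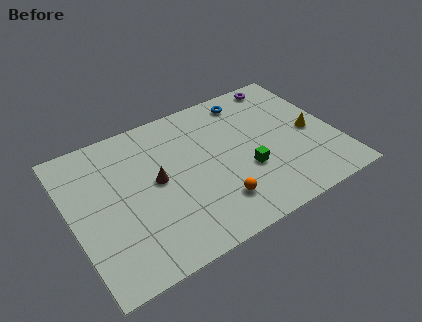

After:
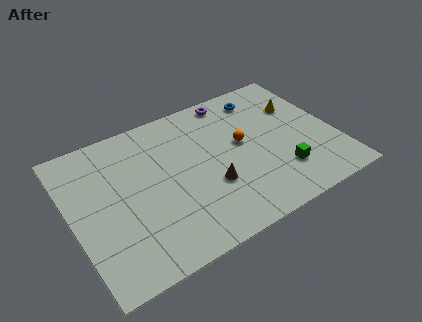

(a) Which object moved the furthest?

the orange sphere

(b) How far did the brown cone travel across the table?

3.2

The brown cone moved from about (4.6, 5.1) to (7.3, 3.4), a distance of √(2.7² + 1.7²) ≈ 3.2.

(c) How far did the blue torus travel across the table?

0.8

From (10.2, 8.3) to (11.0, 8.1), the blue torus covered √(0.8² + 0.2²) ≈ 0.8 units.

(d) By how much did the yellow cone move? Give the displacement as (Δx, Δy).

(-0.3, 2.1)

The yellow cone started near (13.1, 4.5) and ended near (12.8, 6.6).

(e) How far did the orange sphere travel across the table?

3.8

From (7.4, 2.2) to (9.4, 5.4), the orange sphere covered √(2.0² + 3.2²) ≈ 3.8 units.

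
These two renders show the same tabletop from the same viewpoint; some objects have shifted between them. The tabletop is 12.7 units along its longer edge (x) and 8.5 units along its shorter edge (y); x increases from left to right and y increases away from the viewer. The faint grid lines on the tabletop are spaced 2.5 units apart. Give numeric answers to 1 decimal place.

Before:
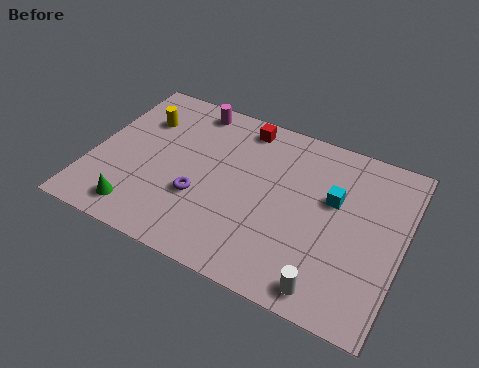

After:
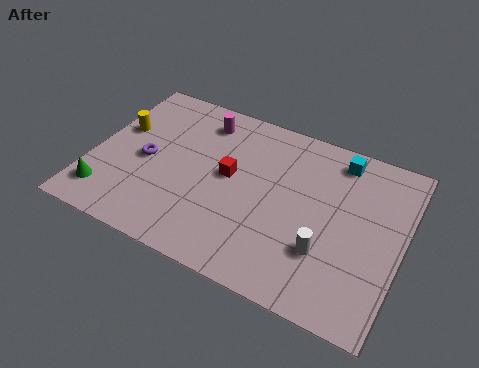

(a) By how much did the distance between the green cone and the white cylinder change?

+1.2

Before: roughly 7.8 units apart; after: 9.0. That's 1.2 units further apart.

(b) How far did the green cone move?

1.4

The green cone moved from about (2.3, 1.3) to (0.9, 1.6), a distance of √(1.4² + 0.3²) ≈ 1.4.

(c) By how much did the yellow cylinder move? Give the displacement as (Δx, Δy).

(-0.8, -0.9)

The yellow cylinder was at about (1.7, 6.1) and moved to about (0.9, 5.2).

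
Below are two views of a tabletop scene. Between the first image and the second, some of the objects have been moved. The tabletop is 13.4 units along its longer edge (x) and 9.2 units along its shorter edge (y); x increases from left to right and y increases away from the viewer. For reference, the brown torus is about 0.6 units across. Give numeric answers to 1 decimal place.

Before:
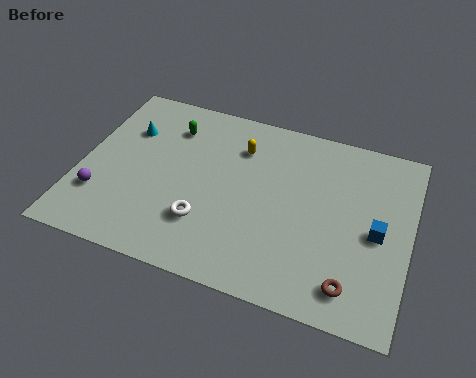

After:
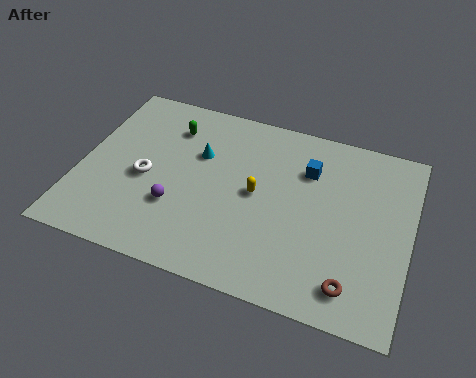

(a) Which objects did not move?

the brown torus and the green capsule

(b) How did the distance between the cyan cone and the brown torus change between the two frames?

-2.8

They were about 10.8 units apart before and 8.0 after — 2.8 units closer together.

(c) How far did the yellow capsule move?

2.4

The yellow capsule was near (6.3, 6.9) before and (7.2, 4.7) after, so it travelled √(0.9² + 2.2²) ≈ 2.4 units.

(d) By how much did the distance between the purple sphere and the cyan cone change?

-0.8

Before: roughly 3.9 units apart; after: 3.1. That's 0.8 units closer together.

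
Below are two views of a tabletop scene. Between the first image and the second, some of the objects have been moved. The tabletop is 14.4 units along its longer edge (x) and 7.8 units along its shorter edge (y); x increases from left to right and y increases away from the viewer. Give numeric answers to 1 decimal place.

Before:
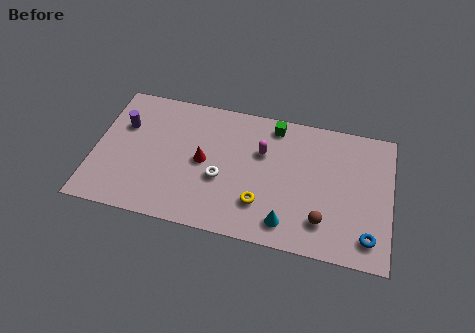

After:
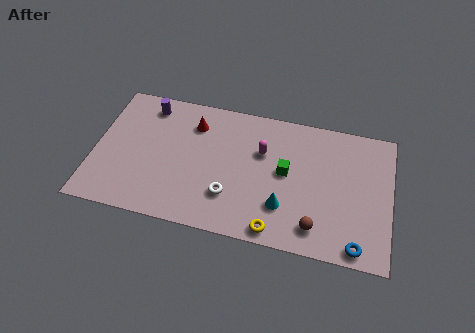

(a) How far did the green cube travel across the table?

2.7

From (8.6, 6.8) to (9.3, 4.2), the green cube covered √(0.7² + 2.6²) ≈ 2.7 units.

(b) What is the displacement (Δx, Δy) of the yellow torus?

(0.8, -1.3)

From the two frames, the yellow torus sits at roughly (8.2, 2.1) before and (9.0, 0.8) after.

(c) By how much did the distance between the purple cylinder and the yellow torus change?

+1.2

They were about 7.6 units apart before and 8.8 after — 1.2 units further apart.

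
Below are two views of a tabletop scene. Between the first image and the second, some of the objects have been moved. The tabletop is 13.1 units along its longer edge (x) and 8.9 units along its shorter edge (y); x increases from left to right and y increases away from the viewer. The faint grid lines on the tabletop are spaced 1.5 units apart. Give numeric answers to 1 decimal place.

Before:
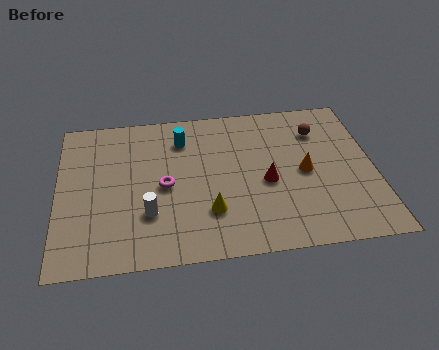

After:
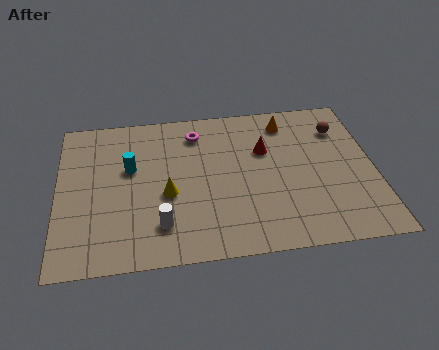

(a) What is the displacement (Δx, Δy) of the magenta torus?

(1.4, 3.0)

The magenta torus was at about (4.4, 4.2) and moved to about (5.8, 7.2).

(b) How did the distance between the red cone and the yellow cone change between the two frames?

+1.8

They were about 2.8 units apart before and 4.6 after — 1.8 units further apart.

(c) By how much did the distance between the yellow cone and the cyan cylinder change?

-2.2

The distance was about 4.5 in the first image and 2.3 in the second, so they moved 2.2 units closer together.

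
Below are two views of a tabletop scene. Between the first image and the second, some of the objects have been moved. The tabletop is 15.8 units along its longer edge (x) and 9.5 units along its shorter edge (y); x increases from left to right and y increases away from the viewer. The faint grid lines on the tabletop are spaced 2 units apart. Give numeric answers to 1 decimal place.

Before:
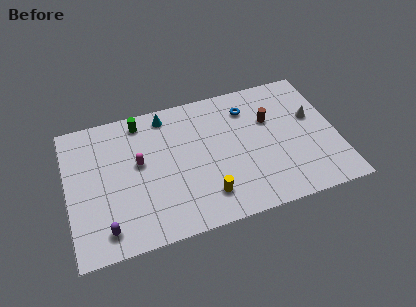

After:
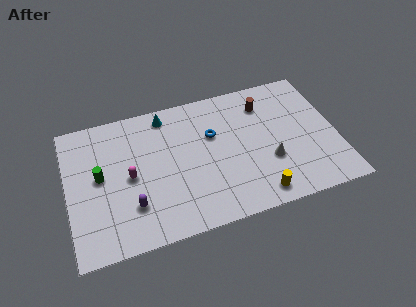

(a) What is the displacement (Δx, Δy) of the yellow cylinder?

(2.9, -0.8)

The yellow cylinder started near (7.9, 2.0) and ended near (10.8, 1.2).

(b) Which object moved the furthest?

the green cylinder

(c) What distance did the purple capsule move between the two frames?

1.9

The purple capsule moved from about (2.0, 1.5) to (3.6, 2.6), a distance of √(1.6² + 1.1²) ≈ 1.9.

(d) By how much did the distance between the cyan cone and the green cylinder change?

+3.7

They were about 1.5 units apart before and 5.2 after — 3.7 units further apart.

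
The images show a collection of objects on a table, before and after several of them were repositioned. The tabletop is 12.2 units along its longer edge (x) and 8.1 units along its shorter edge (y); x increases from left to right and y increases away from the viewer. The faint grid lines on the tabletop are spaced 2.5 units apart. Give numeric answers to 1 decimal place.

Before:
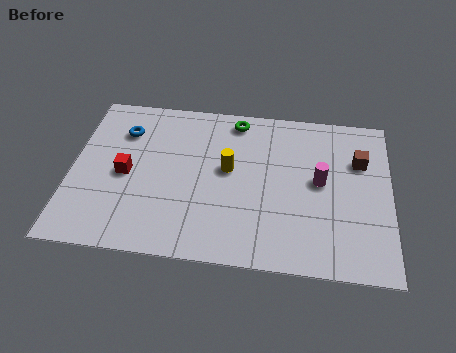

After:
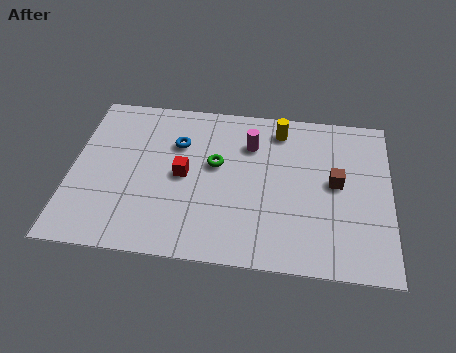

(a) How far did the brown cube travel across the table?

1.5

The brown cube was near (11.0, 5.5) before and (10.1, 4.3) after, so it travelled √(0.9² + 1.2²) ≈ 1.5 units.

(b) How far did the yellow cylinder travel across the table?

3.0

From (6.0, 4.5) to (7.9, 6.8), the yellow cylinder covered √(1.9² + 2.3²) ≈ 3.0 units.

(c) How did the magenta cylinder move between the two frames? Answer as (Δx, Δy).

(-2.7, 1.6)

From the two frames, the magenta cylinder sits at roughly (9.5, 4.3) before and (6.8, 5.9) after.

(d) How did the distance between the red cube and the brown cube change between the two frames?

-3.3

The distance was about 9.1 in the first image and 5.8 in the second, so they moved 3.3 units closer together.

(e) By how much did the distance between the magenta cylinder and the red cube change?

-4.3

Before: roughly 7.4 units apart; after: 3.1. That's 4.3 units closer together.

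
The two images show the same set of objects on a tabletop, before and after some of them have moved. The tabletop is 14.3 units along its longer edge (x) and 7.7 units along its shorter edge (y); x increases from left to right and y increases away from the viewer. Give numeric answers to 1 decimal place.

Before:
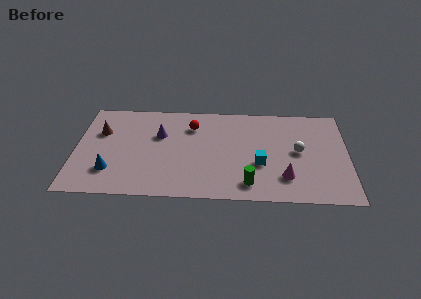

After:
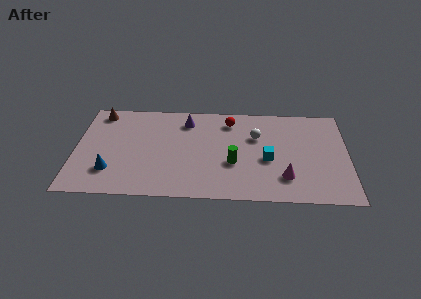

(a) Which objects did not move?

the blue cone and the magenta cone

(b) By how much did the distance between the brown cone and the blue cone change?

+1.6

The distance was about 3.2 in the first image and 4.8 in the second, so they moved 1.6 units further apart.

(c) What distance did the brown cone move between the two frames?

1.6

From (1.3, 5.1) to (1.2, 6.7), the brown cone covered √(0.1² + 1.6²) ≈ 1.6 units.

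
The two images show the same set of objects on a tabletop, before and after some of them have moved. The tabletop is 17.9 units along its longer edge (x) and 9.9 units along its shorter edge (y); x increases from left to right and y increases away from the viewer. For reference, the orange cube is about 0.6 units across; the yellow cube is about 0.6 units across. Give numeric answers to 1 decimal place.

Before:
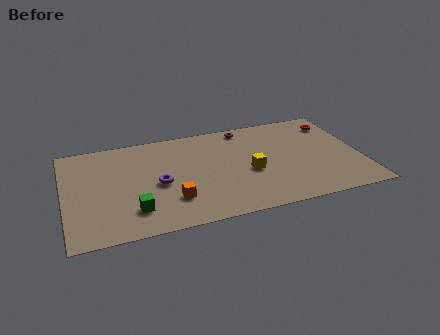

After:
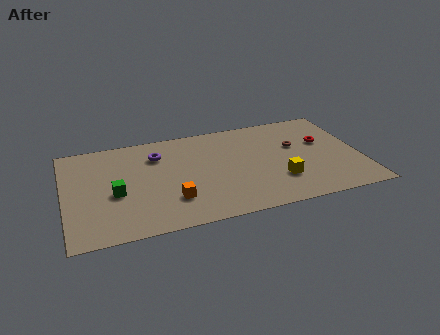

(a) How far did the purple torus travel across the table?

2.9

The purple torus was near (5.6, 4.5) before and (5.7, 7.4) after, so it travelled √(0.1² + 2.9²) ≈ 2.9 units.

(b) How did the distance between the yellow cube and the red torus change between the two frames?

-2.3

The distance was about 6.7 in the first image and 4.4 in the second, so they moved 2.3 units closer together.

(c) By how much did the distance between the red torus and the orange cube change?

-1.5

The distance was about 11.6 in the first image and 10.1 in the second, so they moved 1.5 units closer together.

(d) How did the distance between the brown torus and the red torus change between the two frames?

-3.9

Before: roughly 5.6 units apart; after: 1.7. That's 3.9 units closer together.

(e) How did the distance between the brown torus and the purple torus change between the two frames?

+1.4

Before: roughly 7.1 units apart; after: 8.5. That's 1.4 units further apart.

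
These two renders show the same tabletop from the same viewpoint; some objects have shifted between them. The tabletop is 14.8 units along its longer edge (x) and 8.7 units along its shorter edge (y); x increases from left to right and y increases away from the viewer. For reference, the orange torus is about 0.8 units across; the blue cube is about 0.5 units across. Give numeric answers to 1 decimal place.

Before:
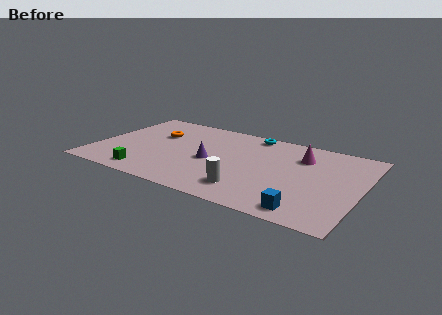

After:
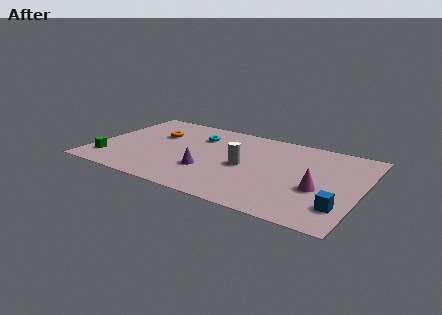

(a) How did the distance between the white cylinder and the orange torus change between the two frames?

-1.5

The distance was about 7.0 in the first image and 5.5 in the second, so they moved 1.5 units closer together.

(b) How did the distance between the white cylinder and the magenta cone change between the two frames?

-0.9

Before: roughly 5.2 units apart; after: 4.3. That's 0.9 units closer together.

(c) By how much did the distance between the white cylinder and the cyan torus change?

-2.2

The distance was about 6.0 in the first image and 3.8 in the second, so they moved 2.2 units closer together.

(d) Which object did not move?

the orange torus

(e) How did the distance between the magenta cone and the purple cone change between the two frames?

+0.7

They were about 5.4 units apart before and 6.1 after — 0.7 units further apart.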